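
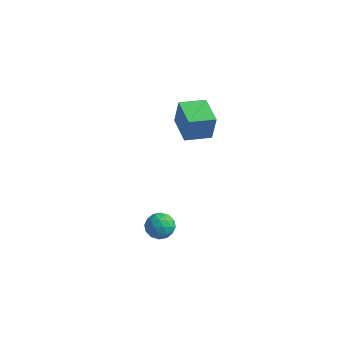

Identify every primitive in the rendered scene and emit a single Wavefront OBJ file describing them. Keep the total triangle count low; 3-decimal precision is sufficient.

v -0.658 -3.884 -2.944
v -0.187 -3.137 -3.285
v 0.647 -4.683 -2.895
v 1.118 -3.936 -3.236
v 0.758 -3.91 -2.361
v -0.049 -3.416 -2.391
v 0.509 -4.404 -3.789
v -0.298 -3.91 -3.819
v 0.534 -3.458 -3.807
v 0.688 -3.153 -2.924
v -0.228 -4.667 -3.256
v -0.074 -4.362 -2.373
v -0.537 -3.44 -3.119
v 0.997 -4.38 -3.061
v 0.786 -4.365 -2.547
v 1.062 -3.925 -2.747
v -0.456 -3.604 -2.593
v -0.179 -3.165 -2.794
v 0.376 -3.62 -2.251
v 0.639 -4.655 -3.386
v 0.916 -4.216 -3.587
v -0.602 -3.895 -3.433
v -0.326 -3.455 -3.633
v 0.084 -4.2 -3.929
v 0.163 -3.19 -3.626
v 0.93 -3.66 -3.597
v 0.572 -3.935 -3.922
v 0.098 -3.644 -3.94
v 0.254 -3.01 -3.107
v 1.021 -3.48 -3.078
v 0.809 -3.465 -2.564
v 0.335 -3.175 -2.582
v 0.677 -3.199 -3.414
v -0.561 -4.34 -3.102
v 0.206 -4.81 -3.073
v 0.125 -4.645 -3.598
v -0.349 -4.355 -3.616
v -0.47 -4.16 -2.583
v 0.297 -4.63 -2.554
v 0.362 -4.176 -2.24
v -0.112 -3.885 -2.258
v -0.217 -4.621 -2.766
v -2.289 2.337 -1.056
v -2.006 2.375 0.752
v -3.872 3.621 -0.834
v -3.589 3.658 0.973
v -1.211 3.702 -1.253
v -0.928 3.739 0.554
v -2.794 4.985 -1.032
v -2.511 5.023 0.776
f 1 38 17
f 38 12 41
f 17 41 6
f 38 41 17
f 1 17 13
f 17 6 18
f 13 18 2
f 17 18 13
f 1 13 22
f 13 2 23
f 22 23 8
f 13 23 22
f 1 22 34
f 22 8 37
f 34 37 11
f 22 37 34
f 1 34 38
f 34 11 42
f 38 42 12
f 34 42 38
f 2 18 29
f 18 6 32
f 29 32 10
f 18 32 29
f 6 41 19
f 41 12 40
f 19 40 5
f 41 40 19
f 12 42 39
f 42 11 35
f 39 35 3
f 42 35 39
f 11 37 36
f 37 8 24
f 36 24 7
f 37 24 36
f 8 23 28
f 23 2 25
f 28 25 9
f 23 25 28
f 4 30 16
f 30 10 31
f 16 31 5
f 30 31 16
f 4 16 14
f 16 5 15
f 14 15 3
f 16 15 14
f 4 14 21
f 14 3 20
f 21 20 7
f 14 20 21
f 4 21 26
f 21 7 27
f 26 27 9
f 21 27 26
f 4 26 30
f 26 9 33
f 30 33 10
f 26 33 30
f 5 31 19
f 31 10 32
f 19 32 6
f 31 32 19
f 3 15 39
f 15 5 40
f 39 40 12
f 15 40 39
f 7 20 36
f 20 3 35
f 36 35 11
f 20 35 36
f 9 27 28
f 27 7 24
f 28 24 8
f 27 24 28
f 10 33 29
f 33 9 25
f 29 25 2
f 33 25 29
f 44 46 43
f 47 44 43
f 43 46 45
f 45 47 43
f 44 50 46
f 48 44 47
f 48 50 44
f 46 50 45
f 49 47 45
f 45 50 49
f 49 48 47
f 50 48 49



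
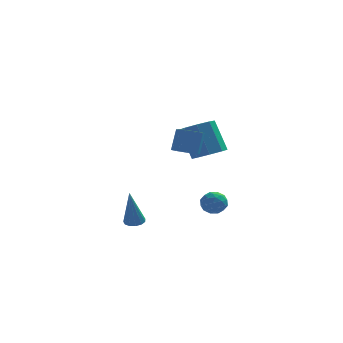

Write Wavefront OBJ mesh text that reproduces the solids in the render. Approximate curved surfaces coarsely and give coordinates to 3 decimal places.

v 2.377 -2.53 -0.173
v 2.755 -2.061 0.171
v 3.125 -2.519 -1.011
v 3.503 -2.05 -0.667
v 3.457 -2.7 -0.429
v 2.995 -2.707 0.089
v 2.885 -1.873 -0.929
v 2.423 -1.88 -0.411
v 3.069 -1.655 -0.296
v 3.423 -2.165 0.012
v 2.457 -2.415 -0.852
v 2.811 -2.925 -0.544
v 2.501 -2.297 0.072
v 3.379 -2.283 -0.912
v 3.353 -2.666 -0.773
v 3.575 -2.39 -0.571
v 2.642 -2.676 0.024
v 2.864 -2.4 0.226
v 3.277 -2.776 -0.126
v 3.016 -2.18 -1.066
v 3.238 -1.904 -0.864
v 2.305 -2.19 -0.269
v 2.527 -1.914 -0.067
v 2.603 -1.804 -0.714
v 2.907 -1.782 -0
v 3.347 -1.775 -0.493
v 2.983 -1.672 -0.646
v 2.712 -1.676 -0.342
v 3.115 -2.082 0.181
v 3.555 -2.075 -0.311
v 3.528 -2.458 -0.171
v 3.256 -2.462 0.133
v 3.3 -1.843 -0.093
v 2.325 -2.505 -0.529
v 2.765 -2.498 -1.021
v 2.624 -2.118 -0.973
v 2.352 -2.122 -0.669
v 2.533 -2.805 -0.347
v 2.973 -2.798 -0.84
v 3.168 -2.904 -0.498
v 2.897 -2.908 -0.194
v 2.58 -2.737 -0.747
v -0.781 -0.719 -2.226
v -0.434 -0.342 -2.092
v -0.999 -1.241 -0.194
v -0.704 -0.213 -2.088
v -0.998 -0.246 -2.128
v -1.223 -0.428 -2.199
v -1.308 -0.704 -2.279
v -1.225 -0.984 -2.342
v -1.002 -1.18 -2.368
v -0.708 -1.23 -2.349
v -0.437 -1.117 -2.292
v -0.275 -0.879 -2.213
v -0.274 -0.59 -2.139
v 2.818 2.136 1.139
v 3.681 2.217 1.418
v 3.064 2.865 3.139
v 2.202 2.784 2.861
v 3.443 2.797 1.114
v 2.826 3.445 2.835
v 2.839 2.99 0.825
v 2.222 3.638 2.547
v 2.223 2.682 0.72
v 1.606 3.33 2.442
v 1.956 2.055 0.861
v 1.339 2.703 2.582
v 2.194 1.475 1.165
v 1.577 2.123 2.886
v 2.798 1.282 1.453
v 2.181 1.93 3.175
v 3.414 1.59 1.558
v 2.797 2.238 3.28
v 1.604 -3.672 3.298
v 2.045 -3.241 3.037
v 2.276 -2.796 4.16
v 1.836 -3.228 4.422
v 1.628 -3.051 3.048
v 1.859 -2.607 4.171
v 1.2 -3.153 3.176
v 1.431 -2.708 4.299
v 0.961 -3.497 3.361
v 1.192 -3.052 4.485
v 1.023 -3.923 3.517
v 1.254 -3.479 4.641
v 1.357 -4.232 3.571
v 1.589 -3.788 4.694
v 1.807 -4.279 3.497
v 2.038 -3.835 4.62
v 2.162 -4.042 3.33
v 2.393 -3.598 4.453
v 2.256 -3.632 3.148
v 2.487 -3.187 4.272
f 1 38 17
f 38 12 41
f 17 41 6
f 38 41 17
f 1 17 13
f 17 6 18
f 13 18 2
f 17 18 13
f 1 13 22
f 13 2 23
f 22 23 8
f 13 23 22
f 1 22 34
f 22 8 37
f 34 37 11
f 22 37 34
f 1 34 38
f 34 11 42
f 38 42 12
f 34 42 38
f 2 18 29
f 18 6 32
f 29 32 10
f 18 32 29
f 6 41 19
f 41 12 40
f 19 40 5
f 41 40 19
f 12 42 39
f 42 11 35
f 39 35 3
f 42 35 39
f 11 37 36
f 37 8 24
f 36 24 7
f 37 24 36
f 8 23 28
f 23 2 25
f 28 25 9
f 23 25 28
f 4 30 16
f 30 10 31
f 16 31 5
f 30 31 16
f 4 16 14
f 16 5 15
f 14 15 3
f 16 15 14
f 4 14 21
f 14 3 20
f 21 20 7
f 14 20 21
f 4 21 26
f 21 7 27
f 26 27 9
f 21 27 26
f 4 26 30
f 26 9 33
f 30 33 10
f 26 33 30
f 5 31 19
f 31 10 32
f 19 32 6
f 31 32 19
f 3 15 39
f 15 5 40
f 39 40 12
f 15 40 39
f 7 20 36
f 20 3 35
f 36 35 11
f 20 35 36
f 9 27 28
f 27 7 24
f 28 24 8
f 27 24 28
f 10 33 29
f 33 9 25
f 29 25 2
f 33 25 29
f 44 43 46
f 44 46 45
f 46 43 47
f 46 47 45
f 47 43 48
f 47 48 45
f 48 43 49
f 48 49 45
f 49 43 50
f 49 50 45
f 50 43 51
f 50 51 45
f 51 43 52
f 51 52 45
f 52 43 53
f 52 53 45
f 53 43 54
f 53 54 45
f 54 43 55
f 54 55 45
f 55 43 44
f 55 44 45
f 57 56 60
f 57 60 58
f 58 60 61
f 58 61 59
f 60 56 62
f 60 62 61
f 61 62 63
f 61 63 59
f 62 56 64
f 62 64 63
f 63 64 65
f 63 65 59
f 64 56 66
f 64 66 65
f 65 66 67
f 65 67 59
f 66 56 68
f 66 68 67
f 67 68 69
f 67 69 59
f 68 56 70
f 68 70 69
f 69 70 71
f 69 71 59
f 70 56 72
f 70 72 71
f 71 72 73
f 71 73 59
f 72 56 57
f 72 57 73
f 73 57 58
f 73 58 59
f 75 74 78
f 75 78 76
f 76 78 79
f 76 79 77
f 78 74 80
f 78 80 79
f 79 80 81
f 79 81 77
f 80 74 82
f 80 82 81
f 81 82 83
f 81 83 77
f 82 74 84
f 82 84 83
f 83 84 85
f 83 85 77
f 84 74 86
f 84 86 85
f 85 86 87
f 85 87 77
f 86 74 88
f 86 88 87
f 87 88 89
f 87 89 77
f 88 74 90
f 88 90 89
f 89 90 91
f 89 91 77
f 90 74 92
f 90 92 91
f 91 92 93
f 91 93 77
f 92 74 75
f 92 75 93
f 93 75 76
f 93 76 77



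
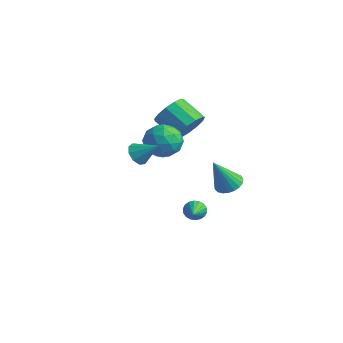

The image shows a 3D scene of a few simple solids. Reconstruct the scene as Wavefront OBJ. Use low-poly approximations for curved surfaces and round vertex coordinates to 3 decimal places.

v -2.273 -3.847 3.503
v -1.779 -4.219 3.135
v -1.267 -3.353 4.357
v -1.833 -3.771 2.939
v -2.093 -3.358 3.006
v -2.437 -3.174 3.306
v -2.705 -3.305 3.698
v -2.771 -3.69 3.999
v -2.604 -4.148 4.067
v -2.283 -4.466 3.872
v -1.957 -4.494 3.504
v -2.671 0.781 -3.366
v -2.268 0.823 -3.874
v -1.929 -0.141 -2.854
v -2.157 1.015 -3.689
v -2.148 1.161 -3.439
v -2.243 1.232 -3.175
v -2.422 1.213 -2.949
v -2.651 1.109 -2.805
v -2.883 0.94 -2.773
v -3.074 0.74 -2.858
v -3.184 0.548 -3.044
v -3.193 0.402 -3.293
v -3.099 0.331 -3.557
v -2.92 0.35 -3.784
v -2.691 0.454 -3.927
v -2.458 0.623 -3.96
v -2.441 3.183 -2.294
v -1.676 3.446 -2.034
v -2.799 2.297 -0.346
v -1.881 3.72 -1.947
v -2.183 3.901 -1.92
v -2.53 3.959 -1.958
v -2.862 3.881 -2.054
v -3.12 3.684 -2.191
v -3.261 3.399 -2.346
v -3.261 3.078 -2.493
v -3.119 2.774 -2.605
v -2.859 2.541 -2.663
v -2.527 2.419 -2.657
v -2.181 2.429 -2.589
v -1.879 2.57 -2.47
v -1.675 2.816 -2.32
v -1.603 3.126 -2.166
v -2.909 0.631 3.096
v -2.454 1.058 3.941
v -3.877 0.936 4.768
v -4.331 0.509 3.924
v -2.676 1.507 3.626
v -4.098 1.385 4.453
v -2.971 1.678 3.143
v -4.394 1.556 3.97
v -3.247 1.517 2.645
v -4.67 1.395 3.472
v -3.415 1.074 2.291
v -4.838 0.952 3.118
v -3.423 0.491 2.192
v -4.845 0.369 3.019
v -3.267 -0.048 2.38
v -4.689 -0.17 3.207
v -2.997 -0.371 2.796
v -4.42 -0.493 3.623
v -2.7 -0.376 3.307
v -4.122 -0.498 4.134
v -2.468 -0.061 3.752
v -3.891 -0.184 4.579
v -2.377 0.473 3.988
v -3.799 0.351 4.815
v -3.227 -0.265 3.104
v -2.27 -0.709 3.496
v -3.71 -1.891 2.444
v -2.753 -2.335 2.836
v -3.553 -1.999 3.553
v -3.254 -0.994 3.961
v -2.726 -1.606 1.979
v -2.427 -0.601 2.387
v -1.96 -1.537 2.801
v -2.471 -1.78 3.773
v -3.509 -0.82 2.167
v -4.02 -1.063 3.139
v -2.706 -0.344 3.358
v -3.274 -2.256 2.582
v -3.744 -2.058 3.003
v -3.182 -2.319 3.234
v -3.284 -0.512 3.631
v -2.722 -0.772 3.861
v -3.476 -1.531 3.895
v -3.258 -1.828 2.079
v -2.696 -2.088 2.309
v -2.798 -0.281 2.706
v -2.236 -0.542 2.937
v -2.504 -1.069 2.045
v -1.962 -1.092 3.18
v -2.246 -2.048 2.792
v -2.23 -1.62 2.288
v -2.054 -1.029 2.528
v -2.262 -1.235 3.751
v -2.546 -2.19 3.364
v -3.016 -1.993 3.785
v -2.84 -1.402 4.025
v -2.08 -1.722 3.343
v -3.434 -0.41 2.576
v -3.718 -1.365 2.189
v -3.14 -1.198 1.915
v -2.964 -0.607 2.155
v -3.734 -0.552 3.148
v -4.018 -1.508 2.76
v -3.926 -1.571 3.412
v -3.75 -0.98 3.652
v -3.9 -0.878 2.597
f 2 1 4
f 2 4 3
f 4 1 5
f 4 5 3
f 5 1 6
f 5 6 3
f 6 1 7
f 6 7 3
f 7 1 8
f 7 8 3
f 8 1 9
f 8 9 3
f 9 1 10
f 9 10 3
f 10 1 11
f 10 11 3
f 11 1 2
f 11 2 3
f 13 12 15
f 13 15 14
f 15 12 16
f 15 16 14
f 16 12 17
f 16 17 14
f 17 12 18
f 17 18 14
f 18 12 19
f 18 19 14
f 19 12 20
f 19 20 14
f 20 12 21
f 20 21 14
f 21 12 22
f 21 22 14
f 22 12 23
f 22 23 14
f 23 12 24
f 23 24 14
f 24 12 25
f 24 25 14
f 25 12 26
f 25 26 14
f 26 12 27
f 26 27 14
f 27 12 13
f 27 13 14
f 29 28 31
f 29 31 30
f 31 28 32
f 31 32 30
f 32 28 33
f 32 33 30
f 33 28 34
f 33 34 30
f 34 28 35
f 34 35 30
f 35 28 36
f 35 36 30
f 36 28 37
f 36 37 30
f 37 28 38
f 37 38 30
f 38 28 39
f 38 39 30
f 39 28 40
f 39 40 30
f 40 28 41
f 40 41 30
f 41 28 42
f 41 42 30
f 42 28 43
f 42 43 30
f 43 28 44
f 43 44 30
f 44 28 29
f 44 29 30
f 46 45 49
f 46 49 47
f 47 49 50
f 47 50 48
f 49 45 51
f 49 51 50
f 50 51 52
f 50 52 48
f 51 45 53
f 51 53 52
f 52 53 54
f 52 54 48
f 53 45 55
f 53 55 54
f 54 55 56
f 54 56 48
f 55 45 57
f 55 57 56
f 56 57 58
f 56 58 48
f 57 45 59
f 57 59 58
f 58 59 60
f 58 60 48
f 59 45 61
f 59 61 60
f 60 61 62
f 60 62 48
f 61 45 63
f 61 63 62
f 62 63 64
f 62 64 48
f 63 45 65
f 63 65 64
f 64 65 66
f 64 66 48
f 65 45 67
f 65 67 66
f 66 67 68
f 66 68 48
f 67 45 46
f 67 46 68
f 68 46 47
f 68 47 48
f 69 106 85
f 106 80 109
f 85 109 74
f 106 109 85
f 69 85 81
f 85 74 86
f 81 86 70
f 85 86 81
f 69 81 90
f 81 70 91
f 90 91 76
f 81 91 90
f 69 90 102
f 90 76 105
f 102 105 79
f 90 105 102
f 69 102 106
f 102 79 110
f 106 110 80
f 102 110 106
f 70 86 97
f 86 74 100
f 97 100 78
f 86 100 97
f 74 109 87
f 109 80 108
f 87 108 73
f 109 108 87
f 80 110 107
f 110 79 103
f 107 103 71
f 110 103 107
f 79 105 104
f 105 76 92
f 104 92 75
f 105 92 104
f 76 91 96
f 91 70 93
f 96 93 77
f 91 93 96
f 72 98 84
f 98 78 99
f 84 99 73
f 98 99 84
f 72 84 82
f 84 73 83
f 82 83 71
f 84 83 82
f 72 82 89
f 82 71 88
f 89 88 75
f 82 88 89
f 72 89 94
f 89 75 95
f 94 95 77
f 89 95 94
f 72 94 98
f 94 77 101
f 98 101 78
f 94 101 98
f 73 99 87
f 99 78 100
f 87 100 74
f 99 100 87
f 71 83 107
f 83 73 108
f 107 108 80
f 83 108 107
f 75 88 104
f 88 71 103
f 104 103 79
f 88 103 104
f 77 95 96
f 95 75 92
f 96 92 76
f 95 92 96
f 78 101 97
f 101 77 93
f 97 93 70
f 101 93 97



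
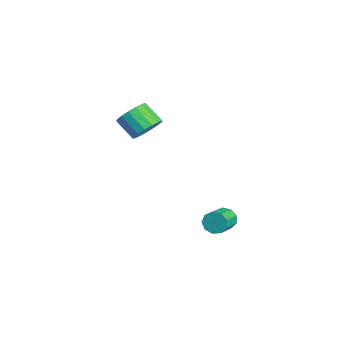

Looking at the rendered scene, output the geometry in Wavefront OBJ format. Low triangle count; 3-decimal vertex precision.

v 1.959 1.36 -3.46
v 2.331 1.563 -3.912
v 3.273 0.863 -3.453
v 2.901 0.66 -3
v 2.358 1.82 -3.576
v 3.3 1.12 -3.117
v 2.198 1.862 -3.186
v 3.14 1.162 -2.726
v 1.927 1.669 -2.923
v 2.869 0.969 -2.464
v 1.671 1.331 -2.912
v 2.612 0.631 -2.452
v 1.549 1.007 -3.156
v 2.491 0.307 -2.697
v 1.62 0.848 -3.543
v 2.561 0.148 -3.084
v 1.849 0.928 -3.891
v 2.791 0.229 -3.432
v 2.13 1.211 -4.037
v 3.071 0.511 -3.578
v -2.898 -1.112 -0.148
v -2.275 -1.693 0.029
v -3.079 -2.309 0.844
v -3.702 -1.728 0.668
v -2.216 -1.394 0.313
v -3.02 -2.01 1.128
v -2.313 -1.031 0.491
v -3.117 -1.646 1.306
v -2.544 -0.686 0.523
v -3.348 -1.302 1.338
v -2.857 -0.439 0.402
v -3.661 -1.055 1.217
v -3.178 -0.346 0.155
v -3.983 -0.962 0.97
v -3.436 -0.429 -0.162
v -4.24 -1.044 0.653
v -3.57 -0.668 -0.475
v -4.374 -1.284 0.34
v -3.551 -1.009 -0.713
v -4.355 -1.625 0.102
v -3.381 -1.374 -0.822
v -4.185 -1.989 -0.007
v -3.101 -1.678 -0.776
v -3.905 -2.294 0.039
v -2.775 -1.853 -0.586
v -3.579 -2.469 0.229
v -2.476 -1.859 -0.296
v -3.28 -2.474 0.519
f 2 1 5
f 2 5 3
f 3 5 6
f 3 6 4
f 5 1 7
f 5 7 6
f 6 7 8
f 6 8 4
f 7 1 9
f 7 9 8
f 8 9 10
f 8 10 4
f 9 1 11
f 9 11 10
f 10 11 12
f 10 12 4
f 11 1 13
f 11 13 12
f 12 13 14
f 12 14 4
f 13 1 15
f 13 15 14
f 14 15 16
f 14 16 4
f 15 1 17
f 15 17 16
f 16 17 18
f 16 18 4
f 17 1 19
f 17 19 18
f 18 19 20
f 18 20 4
f 19 1 2
f 19 2 20
f 20 2 3
f 20 3 4
f 22 21 25
f 22 25 23
f 23 25 26
f 23 26 24
f 25 21 27
f 25 27 26
f 26 27 28
f 26 28 24
f 27 21 29
f 27 29 28
f 28 29 30
f 28 30 24
f 29 21 31
f 29 31 30
f 30 31 32
f 30 32 24
f 31 21 33
f 31 33 32
f 32 33 34
f 32 34 24
f 33 21 35
f 33 35 34
f 34 35 36
f 34 36 24
f 35 21 37
f 35 37 36
f 36 37 38
f 36 38 24
f 37 21 39
f 37 39 38
f 38 39 40
f 38 40 24
f 39 21 41
f 39 41 40
f 40 41 42
f 40 42 24
f 41 21 43
f 41 43 42
f 42 43 44
f 42 44 24
f 43 21 45
f 43 45 44
f 44 45 46
f 44 46 24
f 45 21 47
f 45 47 46
f 46 47 48
f 46 48 24
f 47 21 22
f 47 22 48
f 48 22 23
f 48 23 24



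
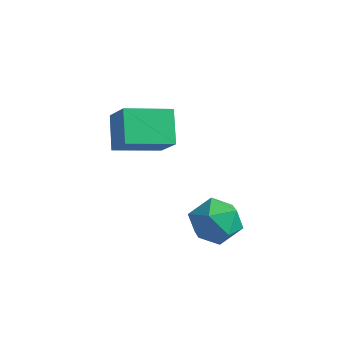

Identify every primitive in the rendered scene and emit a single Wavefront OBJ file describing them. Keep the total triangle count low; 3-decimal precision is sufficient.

v 3.165 4.181 0.451
v 3.732 3.59 0.882
v 2.588 3.05 -0.342
v 3.155 2.459 0.089
v 2.465 2.862 0.555
v 2.821 3.561 1.045
v 3.499 3.079 -0.505
v 3.855 3.778 -0.015
v 3.938 2.909 0.291
v 3.298 2.775 0.947
v 3.022 3.865 -0.407
v 2.382 3.731 0.249
v -0.51 2.949 2.056
v -1.149 3.684 2.947
v 0.456 4.193 1.723
v -0.183 4.928 2.613
v 0.363 2.532 3.027
v -0.276 3.267 3.917
v 1.329 3.776 2.693
v 0.69 4.511 3.584
f 1 12 6
f 1 6 2
f 1 2 8
f 1 8 11
f 1 11 12
f 2 6 10
f 6 12 5
f 12 11 3
f 11 8 7
f 8 2 9
f 4 10 5
f 4 5 3
f 4 3 7
f 4 7 9
f 4 9 10
f 5 10 6
f 3 5 12
f 7 3 11
f 9 7 8
f 10 9 2
f 14 16 13
f 17 14 13
f 13 16 15
f 15 17 13
f 14 20 16
f 18 14 17
f 18 20 14
f 16 20 15
f 19 17 15
f 15 20 19
f 19 18 17
f 20 18 19



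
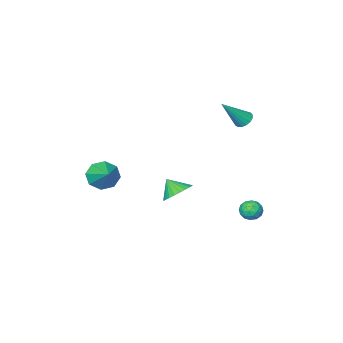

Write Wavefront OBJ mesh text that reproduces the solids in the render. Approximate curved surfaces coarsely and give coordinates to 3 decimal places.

v -3.274 0.863 3.195
v -2.845 0.968 2.819
v -1.986 0.657 4.605
v -2.911 1.22 2.916
v -3.06 1.389 3.077
v -3.258 1.439 3.266
v -3.46 1.356 3.438
v -3.619 1.161 3.554
v -3.699 0.897 3.589
v -3.681 0.626 3.533
v -3.57 0.409 3.4
v -3.392 0.296 3.22
v -3.186 0.313 3.034
v -3 0.456 2.886
v -2.877 0.693 2.808
v -0.965 -1.73 -2.73
v -0.328 -2.142 -3.286
v -0.715 -2.45 -1.91
v -0.124 -1.884 -3.122
v -0.049 -1.604 -2.898
v -0.113 -1.342 -2.649
v -0.306 -1.139 -2.413
v -0.6 -1.027 -2.224
v -0.949 -1.021 -2.113
v -1.301 -1.123 -2.096
v -1.602 -1.318 -2.175
v -1.805 -1.576 -2.339
v -1.881 -1.856 -2.562
v -1.817 -2.118 -2.811
v -1.624 -2.321 -3.048
v -1.33 -2.433 -3.236
v -0.98 -2.439 -3.348
v -0.629 -2.336 -3.365
v -3.598 1.889 -2.982
v -3.101 1.95 -3.447
v -3.779 0.85 -3.313
v -3.282 0.911 -3.778
v -3.128 0.897 -3.112
v -3.016 1.539 -2.907
v -3.864 1.261 -3.853
v -3.752 1.903 -3.648
v -3.265 1.562 -3.985
v -2.81 1.337 -3.527
v -4.07 1.463 -3.233
v -3.615 1.238 -2.775
v -3.333 2.011 -3.186
v -3.547 0.789 -3.574
v -3.456 0.781 -3.183
v -3.164 0.817 -3.456
v -3.284 1.769 -2.868
v -2.991 1.805 -3.141
v -3.007 1.186 -2.945
v -3.889 0.995 -3.619
v -3.596 1.031 -3.892
v -3.716 1.983 -3.304
v -3.424 2.019 -3.577
v -3.873 1.614 -3.815
v -3.137 1.819 -3.775
v -3.244 1.208 -3.969
v -3.586 1.413 -4.013
v -3.52 1.791 -3.893
v -2.87 1.686 -3.505
v -2.977 1.075 -3.7
v -2.886 1.067 -3.309
v -2.82 1.445 -3.188
v -2.967 1.458 -3.822
v -3.903 1.725 -3.06
v -4.01 1.114 -3.255
v -4.06 1.355 -3.572
v -3.994 1.733 -3.451
v -3.636 1.592 -2.791
v -3.743 0.981 -2.985
v -3.36 1.009 -2.867
v -3.294 1.387 -2.747
v -3.913 1.342 -2.938
v 3.701 -1.744 0.071
v 4.015 -2.285 0.746
v 4.219 -0.396 0.909
v 4.5 -2.163 0.251
v 4.517 -1.796 -0.35
v 4.056 -1.399 -0.704
v 3.387 -1.203 -0.604
v 2.902 -1.325 -0.109
v 2.884 -1.692 0.492
v 3.345 -2.089 0.846
f 2 1 4
f 2 4 3
f 4 1 5
f 4 5 3
f 5 1 6
f 5 6 3
f 6 1 7
f 6 7 3
f 7 1 8
f 7 8 3
f 8 1 9
f 8 9 3
f 9 1 10
f 9 10 3
f 10 1 11
f 10 11 3
f 11 1 12
f 11 12 3
f 12 1 13
f 12 13 3
f 13 1 14
f 13 14 3
f 14 1 15
f 14 15 3
f 15 1 2
f 15 2 3
f 17 16 19
f 17 19 18
f 19 16 20
f 19 20 18
f 20 16 21
f 20 21 18
f 21 16 22
f 21 22 18
f 22 16 23
f 22 23 18
f 23 16 24
f 23 24 18
f 24 16 25
f 24 25 18
f 25 16 26
f 25 26 18
f 26 16 27
f 26 27 18
f 27 16 28
f 27 28 18
f 28 16 29
f 28 29 18
f 29 16 30
f 29 30 18
f 30 16 31
f 30 31 18
f 31 16 32
f 31 32 18
f 32 16 33
f 32 33 18
f 33 16 17
f 33 17 18
f 34 71 50
f 71 45 74
f 50 74 39
f 71 74 50
f 34 50 46
f 50 39 51
f 46 51 35
f 50 51 46
f 34 46 55
f 46 35 56
f 55 56 41
f 46 56 55
f 34 55 67
f 55 41 70
f 67 70 44
f 55 70 67
f 34 67 71
f 67 44 75
f 71 75 45
f 67 75 71
f 35 51 62
f 51 39 65
f 62 65 43
f 51 65 62
f 39 74 52
f 74 45 73
f 52 73 38
f 74 73 52
f 45 75 72
f 75 44 68
f 72 68 36
f 75 68 72
f 44 70 69
f 70 41 57
f 69 57 40
f 70 57 69
f 41 56 61
f 56 35 58
f 61 58 42
f 56 58 61
f 37 63 49
f 63 43 64
f 49 64 38
f 63 64 49
f 37 49 47
f 49 38 48
f 47 48 36
f 49 48 47
f 37 47 54
f 47 36 53
f 54 53 40
f 47 53 54
f 37 54 59
f 54 40 60
f 59 60 42
f 54 60 59
f 37 59 63
f 59 42 66
f 63 66 43
f 59 66 63
f 38 64 52
f 64 43 65
f 52 65 39
f 64 65 52
f 36 48 72
f 48 38 73
f 72 73 45
f 48 73 72
f 40 53 69
f 53 36 68
f 69 68 44
f 53 68 69
f 42 60 61
f 60 40 57
f 61 57 41
f 60 57 61
f 43 66 62
f 66 42 58
f 62 58 35
f 66 58 62
f 77 76 79
f 77 79 78
f 79 76 80
f 79 80 78
f 80 76 81
f 80 81 78
f 81 76 82
f 81 82 78
f 82 76 83
f 82 83 78
f 83 76 84
f 83 84 78
f 84 76 85
f 84 85 78
f 85 76 77
f 85 77 78



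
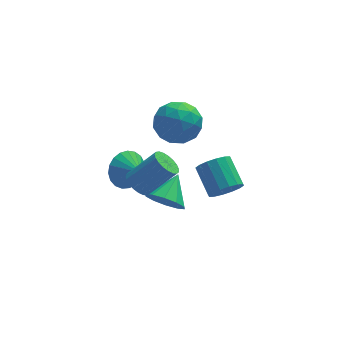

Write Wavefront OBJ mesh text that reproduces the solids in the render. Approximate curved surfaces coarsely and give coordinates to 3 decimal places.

v -0.653 2.825 1.143
v 0.006 3.272 0.205
v 0.154 1.028 0.855
v 0.813 1.475 -0.083
v 1.067 1.825 1.068
v 0.568 2.936 1.247
v -0.408 1.364 -0.187
v -0.907 2.475 -0.008
v 0.157 2.369 -0.617
v 1.069 2.654 0.159
v -0.909 1.646 0.901
v 0.003 1.931 1.677
v -0.395 3.206 0.7
v 0.555 1.094 0.36
v 0.704 1.3 1.037
v 1.091 1.563 0.486
v -0.064 3.008 1.312
v 0.323 3.271 0.761
v 0.947 2.421 1.268
v -0.163 1.029 0.299
v 0.224 1.292 -0.252
v -0.931 2.737 0.574
v -0.544 3 0.023
v -0.787 1.879 -0.208
v 0.082 2.938 -0.335
v 0.556 1.882 -0.504
v -0.161 1.817 -0.565
v -0.454 2.47 -0.461
v 0.617 3.106 0.121
v 1.092 2.05 -0.048
v 1.241 2.255 0.629
v 0.948 2.908 0.733
v 0.707 2.575 -0.362
v -0.932 2.25 1.108
v -0.457 1.194 0.939
v -0.788 1.392 0.327
v -1.081 2.045 0.431
v -0.396 2.418 1.564
v 0.078 1.362 1.395
v 0.614 1.83 1.521
v 0.321 2.483 1.625
v -0.547 1.725 1.422
v -1.208 -2.379 -0.889
v -0.375 -2.634 -1.314
v -0.452 -1.301 -0.051
v -0.626 -2.201 -1.644
v -1.1 -1.836 -1.685
v -1.615 -1.678 -1.422
v -1.975 -1.788 -0.955
v -2.042 -2.123 -0.463
v -1.791 -2.556 -0.133
v -1.317 -2.921 -0.092
v -0.802 -3.079 -0.355
v -0.442 -2.969 -0.822
v -2.155 3.41 -3.818
v -1.418 3.458 -4.607
v -1.565 2.53 -3.322
v -1.249 3.743 -4.304
v -1.236 3.97 -3.916
v -1.382 4.1 -3.512
v -1.661 4.111 -3.161
v -2.026 4.001 -2.923
v -2.413 3.789 -2.84
v -2.755 3.511 -2.926
v -2.994 3.216 -3.167
v -3.087 2.955 -3.52
v -3.019 2.772 -3.924
v -2.802 2.7 -4.311
v -2.473 2.751 -4.612
v -2.088 2.915 -4.776
v -1.715 3.166 -4.774
v -2.451 -2.764 0.917
v -1.99 -3.091 0.471
v -0.708 -3.063 1.777
v -1.169 -2.736 2.223
v -1.938 -2.802 0.414
v -0.656 -2.774 1.719
v -1.974 -2.506 0.443
v -0.692 -2.478 1.749
v -2.093 -2.255 0.555
v -0.811 -2.227 1.86
v -2.274 -2.092 0.729
v -0.992 -2.064 2.034
v -2.486 -2.045 0.936
v -1.203 -2.017 2.241
v -2.691 -2.122 1.139
v -1.409 -2.095 2.445
v -2.855 -2.311 1.304
v -1.573 -2.283 2.61
v -2.949 -2.577 1.403
v -1.667 -2.55 2.708
v -2.957 -2.876 1.417
v -1.675 -2.849 2.722
v -2.878 -3.156 1.345
v -1.596 -3.128 2.65
v -2.725 -3.367 1.199
v -1.442 -3.34 2.504
v -2.524 -3.475 1.004
v -1.242 -3.447 2.309
v -2.311 -3.459 0.794
v -1.029 -3.432 2.1
v -2.122 -3.323 0.606
v -0.84 -3.296 1.911
v 1.674 -1.565 -1.29
v 2.047 -1.069 -1.886
v 1.678 0.241 -1.025
v 1.306 -0.255 -0.43
v 1.622 -1.104 -2.014
v 1.253 0.206 -1.154
v 1.211 -1.262 -1.949
v 0.843 0.047 -1.088
v 0.924 -1.502 -1.707
v 0.556 -0.192 -0.846
v 0.839 -1.759 -1.353
v 0.47 -0.449 -0.492
v 0.977 -1.963 -0.983
v 0.608 -0.653 -0.122
v 1.302 -2.061 -0.695
v 0.933 -0.751 0.166
v 1.727 -2.026 -0.566
v 1.358 -0.716 0.294
v 2.137 -1.867 -0.632
v 1.769 -0.558 0.229
v 2.424 -1.628 -0.874
v 2.056 -0.318 -0.013
v 2.51 -1.371 -1.228
v 2.141 -0.061 -0.367
v 2.372 -1.167 -1.598
v 2.003 0.143 -0.737
f 1 38 17
f 38 12 41
f 17 41 6
f 38 41 17
f 1 17 13
f 17 6 18
f 13 18 2
f 17 18 13
f 1 13 22
f 13 2 23
f 22 23 8
f 13 23 22
f 1 22 34
f 22 8 37
f 34 37 11
f 22 37 34
f 1 34 38
f 34 11 42
f 38 42 12
f 34 42 38
f 2 18 29
f 18 6 32
f 29 32 10
f 18 32 29
f 6 41 19
f 41 12 40
f 19 40 5
f 41 40 19
f 12 42 39
f 42 11 35
f 39 35 3
f 42 35 39
f 11 37 36
f 37 8 24
f 36 24 7
f 37 24 36
f 8 23 28
f 23 2 25
f 28 25 9
f 23 25 28
f 4 30 16
f 30 10 31
f 16 31 5
f 30 31 16
f 4 16 14
f 16 5 15
f 14 15 3
f 16 15 14
f 4 14 21
f 14 3 20
f 21 20 7
f 14 20 21
f 4 21 26
f 21 7 27
f 26 27 9
f 21 27 26
f 4 26 30
f 26 9 33
f 30 33 10
f 26 33 30
f 5 31 19
f 31 10 32
f 19 32 6
f 31 32 19
f 3 15 39
f 15 5 40
f 39 40 12
f 15 40 39
f 7 20 36
f 20 3 35
f 36 35 11
f 20 35 36
f 9 27 28
f 27 7 24
f 28 24 8
f 27 24 28
f 10 33 29
f 33 9 25
f 29 25 2
f 33 25 29
f 44 43 46
f 44 46 45
f 46 43 47
f 46 47 45
f 47 43 48
f 47 48 45
f 48 43 49
f 48 49 45
f 49 43 50
f 49 50 45
f 50 43 51
f 50 51 45
f 51 43 52
f 51 52 45
f 52 43 53
f 52 53 45
f 53 43 54
f 53 54 45
f 54 43 44
f 54 44 45
f 56 55 58
f 56 58 57
f 58 55 59
f 58 59 57
f 59 55 60
f 59 60 57
f 60 55 61
f 60 61 57
f 61 55 62
f 61 62 57
f 62 55 63
f 62 63 57
f 63 55 64
f 63 64 57
f 64 55 65
f 64 65 57
f 65 55 66
f 65 66 57
f 66 55 67
f 66 67 57
f 67 55 68
f 67 68 57
f 68 55 69
f 68 69 57
f 69 55 70
f 69 70 57
f 70 55 71
f 70 71 57
f 71 55 56
f 71 56 57
f 73 72 76
f 73 76 74
f 74 76 77
f 74 77 75
f 76 72 78
f 76 78 77
f 77 78 79
f 77 79 75
f 78 72 80
f 78 80 79
f 79 80 81
f 79 81 75
f 80 72 82
f 80 82 81
f 81 82 83
f 81 83 75
f 82 72 84
f 82 84 83
f 83 84 85
f 83 85 75
f 84 72 86
f 84 86 85
f 85 86 87
f 85 87 75
f 86 72 88
f 86 88 87
f 87 88 89
f 87 89 75
f 88 72 90
f 88 90 89
f 89 90 91
f 89 91 75
f 90 72 92
f 90 92 91
f 91 92 93
f 91 93 75
f 92 72 94
f 92 94 93
f 93 94 95
f 93 95 75
f 94 72 96
f 94 96 95
f 95 96 97
f 95 97 75
f 96 72 98
f 96 98 97
f 97 98 99
f 97 99 75
f 98 72 100
f 98 100 99
f 99 100 101
f 99 101 75
f 100 72 102
f 100 102 101
f 101 102 103
f 101 103 75
f 102 72 73
f 102 73 103
f 103 73 74
f 103 74 75
f 105 104 108
f 105 108 106
f 106 108 109
f 106 109 107
f 108 104 110
f 108 110 109
f 109 110 111
f 109 111 107
f 110 104 112
f 110 112 111
f 111 112 113
f 111 113 107
f 112 104 114
f 112 114 113
f 113 114 115
f 113 115 107
f 114 104 116
f 114 116 115
f 115 116 117
f 115 117 107
f 116 104 118
f 116 118 117
f 117 118 119
f 117 119 107
f 118 104 120
f 118 120 119
f 119 120 121
f 119 121 107
f 120 104 122
f 120 122 121
f 121 122 123
f 121 123 107
f 122 104 124
f 122 124 123
f 123 124 125
f 123 125 107
f 124 104 126
f 124 126 125
f 125 126 127
f 125 127 107
f 126 104 128
f 126 128 127
f 127 128 129
f 127 129 107
f 128 104 105
f 128 105 129
f 129 105 106
f 129 106 107



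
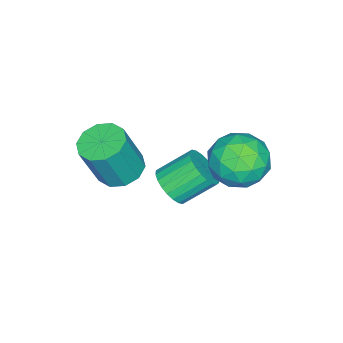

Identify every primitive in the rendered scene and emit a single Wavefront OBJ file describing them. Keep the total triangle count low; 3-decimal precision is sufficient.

v 1.331 1.349 -1.176
v 2.24 0.51 -1.077
v 0.1 -0.07 -1.883
v 1.009 -0.909 -1.784
v 0.494 -0.428 -0.762
v 1.255 0.449 -0.326
v 1.085 -0.009 -2.634
v 1.846 0.868 -2.198
v 2.088 -0.329 -1.978
v 1.723 -0.588 -0.821
v 0.617 1.028 -2.139
v 0.252 0.769 -0.982
v 1.894 1.054 -1.065
v 0.446 -0.614 -1.895
v 0.143 -0.332 -1.295
v 0.678 -0.824 -1.237
v 1.315 1.018 -0.623
v 1.849 0.525 -0.565
v 0.823 -0.027 -0.38
v 0.491 -0.085 -2.395
v 1.025 -0.578 -2.337
v 1.662 1.264 -1.723
v 2.197 0.772 -1.665
v 1.517 0.467 -2.58
v 2.339 0.068 -1.536
v 1.615 -0.766 -1.951
v 1.66 -0.237 -2.451
v 2.107 0.278 -2.195
v 2.124 -0.084 -0.856
v 1.4 -0.918 -1.271
v 1.098 -0.636 -0.671
v 1.545 -0.12 -0.414
v 2.035 -0.577 -1.386
v 0.94 1.358 -1.689
v 0.216 0.524 -2.104
v 0.795 0.56 -2.546
v 1.242 1.076 -2.289
v 0.725 1.206 -1.009
v 0.001 0.372 -1.424
v 0.233 0.162 -0.765
v 0.68 0.677 -0.509
v 0.305 1.017 -1.574
v 2.206 -1.99 -3.139
v 2.934 -1.522 -3.043
v 2.182 -0.543 -2.106
v 1.454 -1.01 -2.201
v 2.793 -1.372 -3.313
v 2.041 -0.393 -2.376
v 2.563 -1.315 -3.556
v 1.811 -0.336 -2.619
v 2.279 -1.362 -3.736
v 1.527 -0.382 -2.799
v 1.984 -1.503 -3.825
v 1.232 -0.524 -2.888
v 1.722 -1.719 -3.809
v 0.97 -0.74 -2.872
v 1.534 -1.976 -3.691
v 0.782 -0.997 -2.754
v 1.449 -2.235 -3.489
v 0.697 -1.256 -2.552
v 1.478 -2.457 -3.234
v 0.726 -1.478 -2.297
v 1.619 -2.607 -2.964
v 0.867 -1.628 -2.027
v 1.849 -2.664 -2.721
v 1.097 -1.685 -1.784
v 2.133 -2.618 -2.541
v 1.381 -1.638 -1.604
v 2.428 -2.476 -2.452
v 1.676 -1.497 -1.515
v 2.69 -2.26 -2.468
v 1.938 -1.281 -1.531
v 2.878 -2.003 -2.586
v 2.126 -1.024 -1.649
v 2.963 -1.744 -2.788
v 2.211 -0.765 -1.851
v 3.477 -3.315 -1.504
v 4.202 -2.745 -1.631
v 4.847 -3.136 0.297
v 4.123 -3.705 0.424
v 3.766 -2.434 -1.422
v 4.411 -2.825 0.506
v 3.22 -2.459 -1.244
v 3.865 -2.85 0.683
v 2.772 -2.811 -1.166
v 3.417 -3.202 0.762
v 2.594 -3.355 -1.216
v 3.239 -3.746 0.711
v 2.753 -3.884 -1.377
v 3.398 -4.275 0.551
v 3.189 -4.195 -1.586
v 3.834 -4.586 0.342
v 3.735 -4.17 -1.763
v 4.38 -4.561 0.164
v 4.183 -3.818 -1.842
v 4.828 -4.209 0.086
v 4.361 -3.274 -1.791
v 5.006 -3.665 0.136
f 1 38 17
f 38 12 41
f 17 41 6
f 38 41 17
f 1 17 13
f 17 6 18
f 13 18 2
f 17 18 13
f 1 13 22
f 13 2 23
f 22 23 8
f 13 23 22
f 1 22 34
f 22 8 37
f 34 37 11
f 22 37 34
f 1 34 38
f 34 11 42
f 38 42 12
f 34 42 38
f 2 18 29
f 18 6 32
f 29 32 10
f 18 32 29
f 6 41 19
f 41 12 40
f 19 40 5
f 41 40 19
f 12 42 39
f 42 11 35
f 39 35 3
f 42 35 39
f 11 37 36
f 37 8 24
f 36 24 7
f 37 24 36
f 8 23 28
f 23 2 25
f 28 25 9
f 23 25 28
f 4 30 16
f 30 10 31
f 16 31 5
f 30 31 16
f 4 16 14
f 16 5 15
f 14 15 3
f 16 15 14
f 4 14 21
f 14 3 20
f 21 20 7
f 14 20 21
f 4 21 26
f 21 7 27
f 26 27 9
f 21 27 26
f 4 26 30
f 26 9 33
f 30 33 10
f 26 33 30
f 5 31 19
f 31 10 32
f 19 32 6
f 31 32 19
f 3 15 39
f 15 5 40
f 39 40 12
f 15 40 39
f 7 20 36
f 20 3 35
f 36 35 11
f 20 35 36
f 9 27 28
f 27 7 24
f 28 24 8
f 27 24 28
f 10 33 29
f 33 9 25
f 29 25 2
f 33 25 29
f 44 43 47
f 44 47 45
f 45 47 48
f 45 48 46
f 47 43 49
f 47 49 48
f 48 49 50
f 48 50 46
f 49 43 51
f 49 51 50
f 50 51 52
f 50 52 46
f 51 43 53
f 51 53 52
f 52 53 54
f 52 54 46
f 53 43 55
f 53 55 54
f 54 55 56
f 54 56 46
f 55 43 57
f 55 57 56
f 56 57 58
f 56 58 46
f 57 43 59
f 57 59 58
f 58 59 60
f 58 60 46
f 59 43 61
f 59 61 60
f 60 61 62
f 60 62 46
f 61 43 63
f 61 63 62
f 62 63 64
f 62 64 46
f 63 43 65
f 63 65 64
f 64 65 66
f 64 66 46
f 65 43 67
f 65 67 66
f 66 67 68
f 66 68 46
f 67 43 69
f 67 69 68
f 68 69 70
f 68 70 46
f 69 43 71
f 69 71 70
f 70 71 72
f 70 72 46
f 71 43 73
f 71 73 72
f 72 73 74
f 72 74 46
f 73 43 75
f 73 75 74
f 74 75 76
f 74 76 46
f 75 43 44
f 75 44 76
f 76 44 45
f 76 45 46
f 78 77 81
f 78 81 79
f 79 81 82
f 79 82 80
f 81 77 83
f 81 83 82
f 82 83 84
f 82 84 80
f 83 77 85
f 83 85 84
f 84 85 86
f 84 86 80
f 85 77 87
f 85 87 86
f 86 87 88
f 86 88 80
f 87 77 89
f 87 89 88
f 88 89 90
f 88 90 80
f 89 77 91
f 89 91 90
f 90 91 92
f 90 92 80
f 91 77 93
f 91 93 92
f 92 93 94
f 92 94 80
f 93 77 95
f 93 95 94
f 94 95 96
f 94 96 80
f 95 77 97
f 95 97 96
f 96 97 98
f 96 98 80
f 97 77 78
f 97 78 98
f 98 78 79
f 98 79 80



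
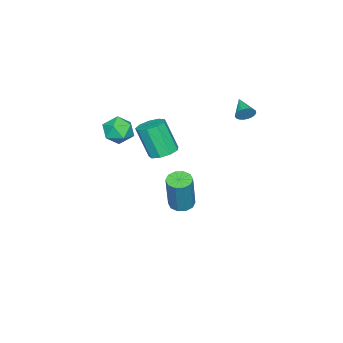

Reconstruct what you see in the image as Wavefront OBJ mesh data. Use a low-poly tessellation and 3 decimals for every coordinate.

v -0.296 -1.79 2.944
v 0.481 -1.883 3.188
v -0.561 -3.037 3.312
v 0.216 -3.13 3.556
v -0.287 -2.632 3.97
v -0.122 -1.861 3.743
v 0.042 -3.059 2.757
v 0.207 -2.288 2.53
v 0.691 -2.668 3.073
v 0.487 -2.404 3.822
v -0.567 -2.516 2.678
v -0.771 -2.252 3.427
v -3.413 -1.074 -3.28
v -2.852 -1.354 -3.409
v -2.306 -1.185 -1.388
v -2.867 -0.906 -1.26
v -2.807 -0.963 -3.453
v -2.261 -0.795 -1.433
v -2.994 -0.615 -3.432
v -2.447 -0.447 -1.411
v -3.341 -0.443 -3.353
v -2.794 -0.274 -1.332
v -3.715 -0.511 -3.246
v -3.169 -0.342 -1.225
v -3.974 -0.795 -3.152
v -3.428 -0.626 -1.131
v -4.019 -1.185 -3.107
v -3.473 -1.017 -1.087
v -3.833 -1.533 -3.129
v -3.286 -1.365 -1.108
v -3.486 -1.706 -3.208
v -2.939 -1.537 -1.187
v -3.111 -1.638 -3.315
v -2.565 -1.469 -1.294
v -3.455 -2.055 -0.079
v -2.746 -1.843 0.038
v -2.795 -2.592 1.696
v -3.505 -2.805 1.579
v -3.067 -1.475 0.195
v -3.117 -2.224 1.853
v -3.57 -1.379 0.224
v -3.62 -2.128 1.881
v -4.02 -1.599 0.111
v -4.069 -2.348 1.768
v -4.205 -2.033 -0.091
v -4.254 -2.782 1.567
v -4.039 -2.477 -0.287
v -4.089 -3.227 1.371
v -3.601 -2.724 -0.386
v -3.65 -3.474 1.272
v -3.094 -2.658 -0.341
v -3.143 -3.408 1.317
v -2.756 -2.31 -0.173
v -2.806 -3.059 1.485
v -3.619 2.088 3.729
v -3.338 2.015 4.136
v -4.361 1.372 4.111
v -3.46 2.173 4.195
v -3.609 2.316 4.173
v -3.76 2.42 4.075
v -3.886 2.466 3.917
v -3.967 2.447 3.726
v -3.987 2.366 3.535
v -3.943 2.237 3.378
v -3.844 2.082 3.282
v -3.705 1.928 3.263
v -3.552 1.802 3.324
v -3.41 1.725 3.455
v -3.304 1.711 3.634
v -3.253 1.762 3.829
v -3.265 1.869 4.006
f 1 12 6
f 1 6 2
f 1 2 8
f 1 8 11
f 1 11 12
f 2 6 10
f 6 12 5
f 12 11 3
f 11 8 7
f 8 2 9
f 4 10 5
f 4 5 3
f 4 3 7
f 4 7 9
f 4 9 10
f 5 10 6
f 3 5 12
f 7 3 11
f 9 7 8
f 10 9 2
f 14 13 17
f 14 17 15
f 15 17 18
f 15 18 16
f 17 13 19
f 17 19 18
f 18 19 20
f 18 20 16
f 19 13 21
f 19 21 20
f 20 21 22
f 20 22 16
f 21 13 23
f 21 23 22
f 22 23 24
f 22 24 16
f 23 13 25
f 23 25 24
f 24 25 26
f 24 26 16
f 25 13 27
f 25 27 26
f 26 27 28
f 26 28 16
f 27 13 29
f 27 29 28
f 28 29 30
f 28 30 16
f 29 13 31
f 29 31 30
f 30 31 32
f 30 32 16
f 31 13 33
f 31 33 32
f 32 33 34
f 32 34 16
f 33 13 14
f 33 14 34
f 34 14 15
f 34 15 16
f 36 35 39
f 36 39 37
f 37 39 40
f 37 40 38
f 39 35 41
f 39 41 40
f 40 41 42
f 40 42 38
f 41 35 43
f 41 43 42
f 42 43 44
f 42 44 38
f 43 35 45
f 43 45 44
f 44 45 46
f 44 46 38
f 45 35 47
f 45 47 46
f 46 47 48
f 46 48 38
f 47 35 49
f 47 49 48
f 48 49 50
f 48 50 38
f 49 35 51
f 49 51 50
f 50 51 52
f 50 52 38
f 51 35 53
f 51 53 52
f 52 53 54
f 52 54 38
f 53 35 36
f 53 36 54
f 54 36 37
f 54 37 38
f 56 55 58
f 56 58 57
f 58 55 59
f 58 59 57
f 59 55 60
f 59 60 57
f 60 55 61
f 60 61 57
f 61 55 62
f 61 62 57
f 62 55 63
f 62 63 57
f 63 55 64
f 63 64 57
f 64 55 65
f 64 65 57
f 65 55 66
f 65 66 57
f 66 55 67
f 66 67 57
f 67 55 68
f 67 68 57
f 68 55 69
f 68 69 57
f 69 55 70
f 69 70 57
f 70 55 71
f 70 71 57
f 71 55 56
f 71 56 57



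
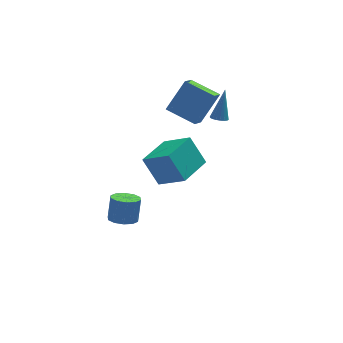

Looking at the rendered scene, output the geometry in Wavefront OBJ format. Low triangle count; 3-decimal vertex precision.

v 1.695 0.778 2.815
v 0.339 1.968 3.38
v 2.247 1.701 2.198
v 0.891 2.89 2.762
v 2.869 1.27 4.598
v 1.513 2.459 5.162
v 3.421 2.192 3.98
v 2.065 3.382 4.545
v -2.68 -1.063 -3.045
v -1.859 -0.947 -3.23
v -1.599 -0.501 -1.801
v -2.42 -0.617 -1.615
v -2.111 -0.497 -3.325
v -1.851 -0.051 -1.895
v -2.581 -0.262 -3.313
v -2.321 0.184 -1.883
v -3.089 -0.334 -3.198
v -2.829 0.112 -1.768
v -3.441 -0.684 -3.025
v -3.181 -0.238 -1.595
v -3.501 -1.179 -2.859
v -3.241 -0.733 -1.43
v -3.249 -1.629 -2.765
v -2.989 -1.183 -1.335
v -2.779 -1.864 -2.777
v -2.519 -1.418 -1.347
v -2.271 -1.792 -2.892
v -2.011 -1.346 -1.462
v -1.919 -1.442 -3.065
v -1.659 -0.996 -1.635
v 3.502 2.649 1.625
v 3.775 3.051 1.413
v 3.978 3.311 3.495
v 3.558 3.141 1.437
v 3.33 3.134 1.497
v 3.136 3.031 1.583
v 3.015 2.852 1.677
v 2.99 2.633 1.761
v 3.066 2.417 1.818
v 3.229 2.247 1.837
v 3.445 2.157 1.813
v 3.673 2.164 1.753
v 3.867 2.268 1.667
v 3.989 2.446 1.573
v 4.014 2.665 1.489
v 3.937 2.881 1.432
v -1.388 -4.528 2.475
v -0.239 -5.604 3.428
v -2.097 -3.883 4.057
v -0.949 -4.96 5.01
v 0.069 -2.96 2.49
v 1.217 -4.037 3.443
v -0.641 -2.316 4.072
v 0.508 -3.392 5.025
f 2 4 1
f 5 2 1
f 1 4 3
f 3 5 1
f 2 8 4
f 6 2 5
f 6 8 2
f 4 8 3
f 7 5 3
f 3 8 7
f 7 6 5
f 8 6 7
f 10 9 13
f 10 13 11
f 11 13 14
f 11 14 12
f 13 9 15
f 13 15 14
f 14 15 16
f 14 16 12
f 15 9 17
f 15 17 16
f 16 17 18
f 16 18 12
f 17 9 19
f 17 19 18
f 18 19 20
f 18 20 12
f 19 9 21
f 19 21 20
f 20 21 22
f 20 22 12
f 21 9 23
f 21 23 22
f 22 23 24
f 22 24 12
f 23 9 25
f 23 25 24
f 24 25 26
f 24 26 12
f 25 9 27
f 25 27 26
f 26 27 28
f 26 28 12
f 27 9 29
f 27 29 28
f 28 29 30
f 28 30 12
f 29 9 10
f 29 10 30
f 30 10 11
f 30 11 12
f 32 31 34
f 32 34 33
f 34 31 35
f 34 35 33
f 35 31 36
f 35 36 33
f 36 31 37
f 36 37 33
f 37 31 38
f 37 38 33
f 38 31 39
f 38 39 33
f 39 31 40
f 39 40 33
f 40 31 41
f 40 41 33
f 41 31 42
f 41 42 33
f 42 31 43
f 42 43 33
f 43 31 44
f 43 44 33
f 44 31 45
f 44 45 33
f 45 31 46
f 45 46 33
f 46 31 32
f 46 32 33
f 48 50 47
f 51 48 47
f 47 50 49
f 49 51 47
f 48 54 50
f 52 48 51
f 52 54 48
f 50 54 49
f 53 51 49
f 49 54 53
f 53 52 51
f 54 52 53



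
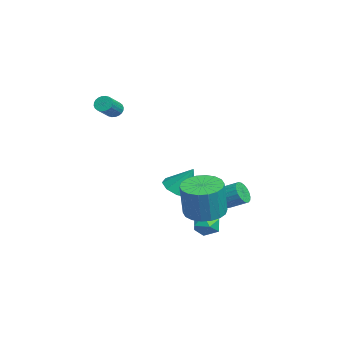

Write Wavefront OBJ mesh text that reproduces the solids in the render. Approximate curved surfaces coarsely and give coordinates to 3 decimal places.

v 3.366 0.893 -1.604
v 4.392 1.075 -1.847
v 4.88 0.868 0.061
v 3.854 0.687 0.304
v 4.226 1.512 -1.757
v 4.714 1.305 0.151
v 3.889 1.826 -1.637
v 4.377 1.62 0.271
v 3.449 1.956 -1.51
v 3.937 1.75 0.398
v 2.992 1.875 -1.402
v 3.48 1.669 0.506
v 2.609 1.6 -1.334
v 3.097 1.394 0.574
v 2.377 1.185 -1.319
v 2.865 0.978 0.589
v 2.34 0.712 -1.361
v 2.828 0.505 0.547
v 2.506 0.275 -1.451
v 2.994 0.068 0.457
v 2.843 -0.04 -1.571
v 3.331 -0.246 0.337
v 3.283 -0.17 -1.698
v 3.771 -0.376 0.21
v 3.74 -0.089 -1.806
v 4.228 -0.295 0.102
v 4.123 0.186 -1.874
v 4.611 -0.02 0.034
v 4.355 0.602 -1.889
v 4.843 0.395 0.019
v -0.488 -0.03 -1.448
v 0.263 0.362 -1.856
v -0.092 0.67 -0.052
v -0.245 0.753 -1.909
v -0.866 0.778 -1.745
v -1.311 0.425 -1.442
v -1.37 -0.141 -1.142
v -1.016 -0.654 -0.985
v -0.415 -0.876 -1.044
v 0.152 -0.701 -1.292
v 0.42 -0.212 -1.613
v -1.68 -3.169 3.608
v -1.435 -3.305 3.17
v -0.496 -3.887 3.874
v -0.74 -3.751 4.312
v -1.351 -3.124 3.207
v -0.412 -3.706 3.911
v -1.318 -2.95 3.306
v -0.378 -3.532 4.01
v -1.339 -2.809 3.451
v -0.4 -3.391 4.155
v -1.412 -2.723 3.619
v -0.473 -3.305 4.323
v -1.526 -2.705 3.786
v -0.587 -3.287 4.49
v -1.663 -2.758 3.926
v -0.724 -3.34 4.63
v -1.803 -2.873 4.017
v -0.864 -3.455 4.721
v -1.924 -3.033 4.046
v -0.985 -3.615 4.75
v -2.008 -3.214 4.009
v -1.069 -3.796 4.713
v -2.042 -3.388 3.91
v -1.102 -3.97 4.614
v -2.02 -3.529 3.765
v -1.081 -4.111 4.469
v -1.947 -3.615 3.597
v -1.008 -4.197 4.301
v -1.833 -3.633 3.43
v -0.894 -4.215 4.134
v -1.696 -3.58 3.29
v -0.757 -4.162 3.994
v -1.556 -3.465 3.199
v -0.617 -4.047 3.903
v -0.303 2.204 -2.181
v 0.122 2.315 -2.726
v 0.548 3.247 -2.204
v 0.123 3.136 -1.659
v -0.114 2.466 -2.802
v 0.311 3.398 -2.28
v -0.384 2.572 -2.771
v 0.041 3.504 -2.249
v -0.639 2.614 -2.638
v -0.214 3.546 -2.116
v -0.837 2.585 -2.426
v -0.411 3.517 -1.904
v -0.941 2.49 -2.172
v -0.516 3.422 -1.649
v -0.936 2.346 -1.919
v -0.511 3.278 -1.396
v -0.821 2.177 -1.711
v -0.395 3.109 -1.189
v -0.616 2.013 -1.585
v -0.191 2.945 -1.063
v -0.357 1.882 -1.562
v 0.068 2.814 -1.04
v -0.089 1.807 -1.646
v 0.336 2.739 -1.124
v 0.142 1.8 -1.822
v 0.568 2.732 -1.3
v 0.297 1.863 -2.061
v 0.722 2.795 -1.539
v 0.347 1.985 -2.32
v 0.773 2.917 -1.798
v 0.286 2.145 -2.555
v 0.711 3.077 -2.033
v 2.429 1.67 -2.819
v 3.169 1.588 -3.079
v 2.451 0.472 -2.381
v 3.191 0.39 -2.641
v 3.037 0.869 -2.033
v 3.023 1.61 -2.305
v 2.597 0.45 -3.155
v 2.583 1.191 -3.427
v 3.273 0.834 -3.287
v 3.545 1.093 -2.594
v 2.075 0.967 -2.866
v 2.347 1.226 -2.173
f 2 1 5
f 2 5 3
f 3 5 6
f 3 6 4
f 5 1 7
f 5 7 6
f 6 7 8
f 6 8 4
f 7 1 9
f 7 9 8
f 8 9 10
f 8 10 4
f 9 1 11
f 9 11 10
f 10 11 12
f 10 12 4
f 11 1 13
f 11 13 12
f 12 13 14
f 12 14 4
f 13 1 15
f 13 15 14
f 14 15 16
f 14 16 4
f 15 1 17
f 15 17 16
f 16 17 18
f 16 18 4
f 17 1 19
f 17 19 18
f 18 19 20
f 18 20 4
f 19 1 21
f 19 21 20
f 20 21 22
f 20 22 4
f 21 1 23
f 21 23 22
f 22 23 24
f 22 24 4
f 23 1 25
f 23 25 24
f 24 25 26
f 24 26 4
f 25 1 27
f 25 27 26
f 26 27 28
f 26 28 4
f 27 1 29
f 27 29 28
f 28 29 30
f 28 30 4
f 29 1 2
f 29 2 30
f 30 2 3
f 30 3 4
f 32 31 34
f 32 34 33
f 34 31 35
f 34 35 33
f 35 31 36
f 35 36 33
f 36 31 37
f 36 37 33
f 37 31 38
f 37 38 33
f 38 31 39
f 38 39 33
f 39 31 40
f 39 40 33
f 40 31 41
f 40 41 33
f 41 31 32
f 41 32 33
f 43 42 46
f 43 46 44
f 44 46 47
f 44 47 45
f 46 42 48
f 46 48 47
f 47 48 49
f 47 49 45
f 48 42 50
f 48 50 49
f 49 50 51
f 49 51 45
f 50 42 52
f 50 52 51
f 51 52 53
f 51 53 45
f 52 42 54
f 52 54 53
f 53 54 55
f 53 55 45
f 54 42 56
f 54 56 55
f 55 56 57
f 55 57 45
f 56 42 58
f 56 58 57
f 57 58 59
f 57 59 45
f 58 42 60
f 58 60 59
f 59 60 61
f 59 61 45
f 60 42 62
f 60 62 61
f 61 62 63
f 61 63 45
f 62 42 64
f 62 64 63
f 63 64 65
f 63 65 45
f 64 42 66
f 64 66 65
f 65 66 67
f 65 67 45
f 66 42 68
f 66 68 67
f 67 68 69
f 67 69 45
f 68 42 70
f 68 70 69
f 69 70 71
f 69 71 45
f 70 42 72
f 70 72 71
f 71 72 73
f 71 73 45
f 72 42 74
f 72 74 73
f 73 74 75
f 73 75 45
f 74 42 43
f 74 43 75
f 75 43 44
f 75 44 45
f 77 76 80
f 77 80 78
f 78 80 81
f 78 81 79
f 80 76 82
f 80 82 81
f 81 82 83
f 81 83 79
f 82 76 84
f 82 84 83
f 83 84 85
f 83 85 79
f 84 76 86
f 84 86 85
f 85 86 87
f 85 87 79
f 86 76 88
f 86 88 87
f 87 88 89
f 87 89 79
f 88 76 90
f 88 90 89
f 89 90 91
f 89 91 79
f 90 76 92
f 90 92 91
f 91 92 93
f 91 93 79
f 92 76 94
f 92 94 93
f 93 94 95
f 93 95 79
f 94 76 96
f 94 96 95
f 95 96 97
f 95 97 79
f 96 76 98
f 96 98 97
f 97 98 99
f 97 99 79
f 98 76 100
f 98 100 99
f 99 100 101
f 99 101 79
f 100 76 102
f 100 102 101
f 101 102 103
f 101 103 79
f 102 76 104
f 102 104 103
f 103 104 105
f 103 105 79
f 104 76 106
f 104 106 105
f 105 106 107
f 105 107 79
f 106 76 77
f 106 77 107
f 107 77 78
f 107 78 79
f 108 119 113
f 108 113 109
f 108 109 115
f 108 115 118
f 108 118 119
f 109 113 117
f 113 119 112
f 119 118 110
f 118 115 114
f 115 109 116
f 111 117 112
f 111 112 110
f 111 110 114
f 111 114 116
f 111 116 117
f 112 117 113
f 110 112 119
f 114 110 118
f 116 114 115
f 117 116 109



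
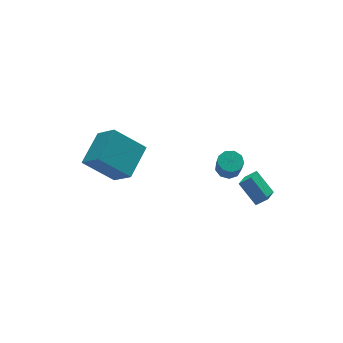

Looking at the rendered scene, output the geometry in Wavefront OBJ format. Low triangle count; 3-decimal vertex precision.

v 4.21 -2.641 -2.152
v 3.43 -3.301 -1.694
v 3.839 -1.477 -1.103
v 3.059 -2.137 -0.646
v 4.781 -2.943 -1.614
v 4.001 -3.603 -1.157
v 4.41 -1.779 -0.566
v 3.63 -2.439 -0.108
v 3.649 -0.108 -1.463
v 4.16 0.358 -1.23
v 4.042 -0.066 -0.124
v 3.531 -0.532 -0.357
v 3.709 0.569 -1.197
v 3.591 0.145 -0.091
v 3.23 0.463 -1.288
v 3.112 0.04 -0.183
v 2.946 0.09 -1.462
v 2.829 -0.334 -0.356
v 2.992 -0.375 -1.635
v 2.874 -0.799 -0.53
v 3.345 -0.716 -1.728
v 3.227 -1.14 -0.623
v 3.84 -0.772 -1.697
v 3.722 -1.196 -0.592
v 4.246 -0.518 -1.556
v 4.128 -0.942 -0.451
v 4.372 -0.071 -1.372
v 4.255 -0.495 -0.266
v -2.442 -0.242 1.245
v -3.793 0.807 2.596
v -2.787 1.001 -0.066
v -4.138 2.051 1.285
v -0.842 0.929 1.935
v -2.193 1.979 3.286
v -1.187 2.173 0.624
v -2.538 3.222 1.975
f 2 4 1
f 5 2 1
f 1 4 3
f 3 5 1
f 2 8 4
f 6 2 5
f 6 8 2
f 4 8 3
f 7 5 3
f 3 8 7
f 7 6 5
f 8 6 7
f 10 9 13
f 10 13 11
f 11 13 14
f 11 14 12
f 13 9 15
f 13 15 14
f 14 15 16
f 14 16 12
f 15 9 17
f 15 17 16
f 16 17 18
f 16 18 12
f 17 9 19
f 17 19 18
f 18 19 20
f 18 20 12
f 19 9 21
f 19 21 20
f 20 21 22
f 20 22 12
f 21 9 23
f 21 23 22
f 22 23 24
f 22 24 12
f 23 9 25
f 23 25 24
f 24 25 26
f 24 26 12
f 25 9 27
f 25 27 26
f 26 27 28
f 26 28 12
f 27 9 10
f 27 10 28
f 28 10 11
f 28 11 12
f 30 32 29
f 33 30 29
f 29 32 31
f 31 33 29
f 30 36 32
f 34 30 33
f 34 36 30
f 32 36 31
f 35 33 31
f 31 36 35
f 35 34 33
f 36 34 35



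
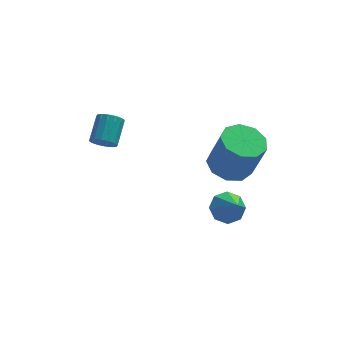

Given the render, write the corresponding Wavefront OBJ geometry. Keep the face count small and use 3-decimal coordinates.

v -2.927 1.392 2.442
v -2.462 1.024 2.71
v -2.029 2.12 3.465
v -2.493 2.488 3.198
v -2.32 1.157 2.435
v -1.887 2.253 3.191
v -2.341 1.353 2.162
v -1.908 2.449 2.918
v -2.519 1.56 1.965
v -2.085 2.656 2.72
v -2.805 1.721 1.895
v -2.372 2.817 2.651
v -3.125 1.795 1.972
v -2.692 2.891 2.728
v -3.391 1.76 2.175
v -2.958 2.856 2.93
v -3.533 1.627 2.449
v -3.1 2.723 3.205
v -3.512 1.431 2.722
v -3.079 2.527 3.478
v -3.335 1.224 2.92
v -2.901 2.32 3.675
v -3.048 1.063 2.989
v -2.615 2.159 3.745
v -2.728 0.989 2.912
v -2.295 2.085 3.668
v 2.394 -0.202 -1.334
v 3.032 0.279 -1.044
v 2.686 -1.318 -0.126
v 2.461 0.428 -0.768
v 1.852 0.208 -0.824
v 1.56 -0.253 -1.179
v 1.757 -0.684 -1.625
v 2.327 -0.833 -1.9
v 2.937 -0.613 -1.844
v 3.229 -0.152 -1.489
v 2.271 -1.31 2.816
v 3.259 -1.025 2.602
v 3.796 -1.425 4.55
v 2.809 -1.71 4.764
v 2.881 -0.455 2.823
v 3.419 -0.856 4.771
v 2.218 -0.286 3.041
v 2.755 -0.686 4.989
v 1.58 -0.595 3.153
v 2.117 -0.996 5.101
v 1.265 -1.239 3.108
v 1.802 -1.64 5.056
v 1.421 -1.916 2.926
v 1.958 -2.317 4.874
v 1.975 -2.31 2.692
v 2.512 -2.71 4.64
v 2.668 -2.235 2.517
v 3.205 -2.635 4.465
v 3.175 -1.728 2.481
v 3.712 -2.128 4.429
f 2 1 5
f 2 5 3
f 3 5 6
f 3 6 4
f 5 1 7
f 5 7 6
f 6 7 8
f 6 8 4
f 7 1 9
f 7 9 8
f 8 9 10
f 8 10 4
f 9 1 11
f 9 11 10
f 10 11 12
f 10 12 4
f 11 1 13
f 11 13 12
f 12 13 14
f 12 14 4
f 13 1 15
f 13 15 14
f 14 15 16
f 14 16 4
f 15 1 17
f 15 17 16
f 16 17 18
f 16 18 4
f 17 1 19
f 17 19 18
f 18 19 20
f 18 20 4
f 19 1 21
f 19 21 20
f 20 21 22
f 20 22 4
f 21 1 23
f 21 23 22
f 22 23 24
f 22 24 4
f 23 1 25
f 23 25 24
f 24 25 26
f 24 26 4
f 25 1 2
f 25 2 26
f 26 2 3
f 26 3 4
f 28 27 30
f 28 30 29
f 30 27 31
f 30 31 29
f 31 27 32
f 31 32 29
f 32 27 33
f 32 33 29
f 33 27 34
f 33 34 29
f 34 27 35
f 34 35 29
f 35 27 36
f 35 36 29
f 36 27 28
f 36 28 29
f 38 37 41
f 38 41 39
f 39 41 42
f 39 42 40
f 41 37 43
f 41 43 42
f 42 43 44
f 42 44 40
f 43 37 45
f 43 45 44
f 44 45 46
f 44 46 40
f 45 37 47
f 45 47 46
f 46 47 48
f 46 48 40
f 47 37 49
f 47 49 48
f 48 49 50
f 48 50 40
f 49 37 51
f 49 51 50
f 50 51 52
f 50 52 40
f 51 37 53
f 51 53 52
f 52 53 54
f 52 54 40
f 53 37 55
f 53 55 54
f 54 55 56
f 54 56 40
f 55 37 38
f 55 38 56
f 56 38 39
f 56 39 40



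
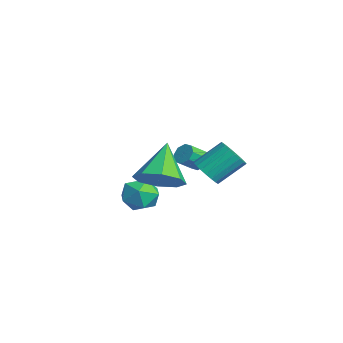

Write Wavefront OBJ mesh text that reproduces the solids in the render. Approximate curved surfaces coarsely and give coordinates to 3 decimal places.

v -3.453 3.589 -0.49
v -3.085 3.397 -0.866
v -2.859 2.619 -0.246
v -3.227 2.811 0.13
v -2.908 3.67 -0.587
v -2.681 2.892 0.032
v -3.05 3.896 -0.251
v -2.823 3.118 0.368
v -3.428 3.942 -0.055
v -3.202 3.164 0.564
v -3.821 3.781 -0.114
v -3.595 3.003 0.506
v -3.999 3.508 -0.392
v -3.772 2.73 0.227
v -3.857 3.282 -0.728
v -3.63 2.504 -0.109
v -3.478 3.236 -0.924
v -3.252 2.458 -0.305
v 1.97 0.337 1.502
v 2.742 0.218 2.234
v 0.75 1.003 2.898
v 2.75 0.96 1.887
v 2.302 1.337 1.315
v 1.659 1.128 0.853
v 1.199 0.456 0.771
v 1.19 -0.286 1.117
v 1.639 -0.663 1.689
v 2.281 -0.454 2.152
v -1.139 0.439 -1.109
v -0.297 0.789 -1.172
v -0.723 -0.349 0.072
v 0.119 0.001 0.009
v -0.581 0.535 0.258
v -0.838 1.022 -0.473
v -0.182 -0.582 -0.627
v -0.439 -0.095 -1.358
v 0.295 0.158 -0.875
v 0.049 0.849 -0.328
v -1.069 -0.409 -0.772
v -1.315 0.282 -0.225
v 0.914 2.538 1.077
v 1.384 2.184 1.526
v 1.356 3.348 2.472
v 0.886 3.702 2.023
v 1.576 2.339 1.342
v 1.548 3.503 2.287
v 1.653 2.528 1.111
v 1.625 3.692 2.057
v 1.602 2.718 0.875
v 1.575 3.882 1.821
v 1.433 2.878 0.674
v 1.405 4.042 1.619
v 1.174 2.978 0.542
v 1.146 4.143 1.488
v 0.869 3.003 0.503
v 0.842 4.167 1.449
v 0.573 2.947 0.564
v 0.545 4.111 1.509
v 0.335 2.821 0.713
v 0.308 3.985 1.658
v 0.198 2.645 0.925
v 0.17 3.809 1.87
v 0.184 2.451 1.163
v 0.156 3.615 2.109
v 0.296 2.272 1.387
v 0.269 3.436 2.332
v 0.516 2.139 1.557
v 0.488 3.303 2.502
v 0.804 2.075 1.644
v 0.776 3.239 2.59
v 1.111 2.091 1.633
v 1.083 3.255 2.579
f 2 1 5
f 2 5 3
f 3 5 6
f 3 6 4
f 5 1 7
f 5 7 6
f 6 7 8
f 6 8 4
f 7 1 9
f 7 9 8
f 8 9 10
f 8 10 4
f 9 1 11
f 9 11 10
f 10 11 12
f 10 12 4
f 11 1 13
f 11 13 12
f 12 13 14
f 12 14 4
f 13 1 15
f 13 15 14
f 14 15 16
f 14 16 4
f 15 1 17
f 15 17 16
f 16 17 18
f 16 18 4
f 17 1 2
f 17 2 18
f 18 2 3
f 18 3 4
f 20 19 22
f 20 22 21
f 22 19 23
f 22 23 21
f 23 19 24
f 23 24 21
f 24 19 25
f 24 25 21
f 25 19 26
f 25 26 21
f 26 19 27
f 26 27 21
f 27 19 28
f 27 28 21
f 28 19 20
f 28 20 21
f 29 40 34
f 29 34 30
f 29 30 36
f 29 36 39
f 29 39 40
f 30 34 38
f 34 40 33
f 40 39 31
f 39 36 35
f 36 30 37
f 32 38 33
f 32 33 31
f 32 31 35
f 32 35 37
f 32 37 38
f 33 38 34
f 31 33 40
f 35 31 39
f 37 35 36
f 38 37 30
f 42 41 45
f 42 45 43
f 43 45 46
f 43 46 44
f 45 41 47
f 45 47 46
f 46 47 48
f 46 48 44
f 47 41 49
f 47 49 48
f 48 49 50
f 48 50 44
f 49 41 51
f 49 51 50
f 50 51 52
f 50 52 44
f 51 41 53
f 51 53 52
f 52 53 54
f 52 54 44
f 53 41 55
f 53 55 54
f 54 55 56
f 54 56 44
f 55 41 57
f 55 57 56
f 56 57 58
f 56 58 44
f 57 41 59
f 57 59 58
f 58 59 60
f 58 60 44
f 59 41 61
f 59 61 60
f 60 61 62
f 60 62 44
f 61 41 63
f 61 63 62
f 62 63 64
f 62 64 44
f 63 41 65
f 63 65 64
f 64 65 66
f 64 66 44
f 65 41 67
f 65 67 66
f 66 67 68
f 66 68 44
f 67 41 69
f 67 69 68
f 68 69 70
f 68 70 44
f 69 41 71
f 69 71 70
f 70 71 72
f 70 72 44
f 71 41 42
f 71 42 72
f 72 42 43
f 72 43 44



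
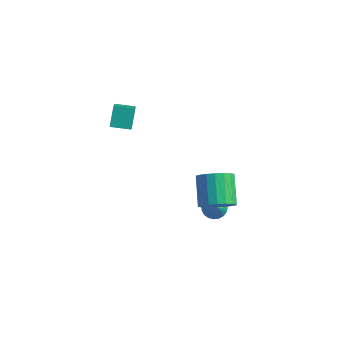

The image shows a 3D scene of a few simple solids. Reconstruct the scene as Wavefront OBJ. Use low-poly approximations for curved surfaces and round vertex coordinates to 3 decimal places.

v 0.888 1.371 -3.903
v 1.354 1.877 -3.955
v 1.492 0.889 -3.177
v 1.182 1.975 -3.747
v 0.96 1.969 -3.566
v 0.725 1.859 -3.443
v 0.518 1.664 -3.4
v 0.375 1.419 -3.444
v 0.321 1.166 -3.567
v 0.365 0.948 -3.748
v 0.499 0.803 -3.956
v 0.701 0.756 -4.155
v 0.935 0.816 -4.31
v 1.161 0.971 -4.395
v 1.339 1.196 -4.395
v 1.44 1.451 -4.309
v 1.445 1.692 -4.154
v 2.657 -0.711 -0.936
v 3.472 -0.192 -0.719
v 2.517 0.831 0.413
v 1.703 0.311 0.196
v 3.303 0.029 -1.061
v 2.348 1.052 0.071
v 3.006 0.103 -1.378
v 2.051 1.126 -0.246
v 2.64 0.016 -1.608
v 1.685 1.039 -0.475
v 2.278 -0.215 -1.704
v 1.323 0.807 -0.572
v 1.99 -0.545 -1.649
v 1.036 0.478 -0.516
v 1.835 -0.907 -1.452
v 0.881 0.115 -0.32
v 1.843 -1.231 -1.153
v 0.888 -0.208 -0.021
v 2.012 -1.452 -0.811
v 1.057 -0.429 0.321
v 2.309 -1.526 -0.494
v 1.354 -0.503 0.638
v 2.675 -1.439 -0.265
v 1.72 -0.416 0.868
v 3.037 -1.207 -0.168
v 2.082 -0.185 0.964
v 3.324 -0.878 -0.224
v 2.37 0.145 0.909
v 3.479 -0.515 -0.42
v 2.525 0.507 0.712
v -3.069 -2.18 3.166
v -3.402 -1.477 4.132
v -4.115 -0.908 1.88
v -4.448 -0.205 2.845
v -2.172 -1.575 3.035
v -2.505 -0.872 4
v -3.218 -0.303 1.748
v -3.551 0.4 2.714
f 2 1 4
f 2 4 3
f 4 1 5
f 4 5 3
f 5 1 6
f 5 6 3
f 6 1 7
f 6 7 3
f 7 1 8
f 7 8 3
f 8 1 9
f 8 9 3
f 9 1 10
f 9 10 3
f 10 1 11
f 10 11 3
f 11 1 12
f 11 12 3
f 12 1 13
f 12 13 3
f 13 1 14
f 13 14 3
f 14 1 15
f 14 15 3
f 15 1 16
f 15 16 3
f 16 1 17
f 16 17 3
f 17 1 2
f 17 2 3
f 19 18 22
f 19 22 20
f 20 22 23
f 20 23 21
f 22 18 24
f 22 24 23
f 23 24 25
f 23 25 21
f 24 18 26
f 24 26 25
f 25 26 27
f 25 27 21
f 26 18 28
f 26 28 27
f 27 28 29
f 27 29 21
f 28 18 30
f 28 30 29
f 29 30 31
f 29 31 21
f 30 18 32
f 30 32 31
f 31 32 33
f 31 33 21
f 32 18 34
f 32 34 33
f 33 34 35
f 33 35 21
f 34 18 36
f 34 36 35
f 35 36 37
f 35 37 21
f 36 18 38
f 36 38 37
f 37 38 39
f 37 39 21
f 38 18 40
f 38 40 39
f 39 40 41
f 39 41 21
f 40 18 42
f 40 42 41
f 41 42 43
f 41 43 21
f 42 18 44
f 42 44 43
f 43 44 45
f 43 45 21
f 44 18 46
f 44 46 45
f 45 46 47
f 45 47 21
f 46 18 19
f 46 19 47
f 47 19 20
f 47 20 21
f 49 51 48
f 52 49 48
f 48 51 50
f 50 52 48
f 49 55 51
f 53 49 52
f 53 55 49
f 51 55 50
f 54 52 50
f 50 55 54
f 54 53 52
f 55 53 54



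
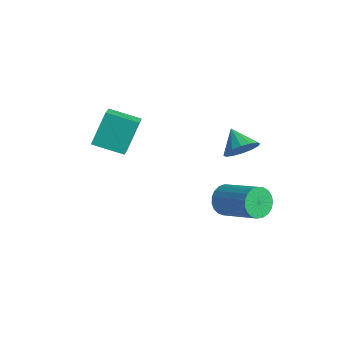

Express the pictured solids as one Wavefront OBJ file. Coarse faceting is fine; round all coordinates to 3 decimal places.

v -4.578 -3.179 1.208
v -4.872 -2.221 2.715
v -3.491 -2.15 0.767
v -3.785 -1.193 2.275
v -3.495 -4.007 1.945
v -3.789 -3.05 3.453
v -2.408 -2.979 1.505
v -2.702 -2.021 3.012
v 1.099 0.765 2.467
v 1.515 0.412 3.119
v 0.101 0.895 3.173
v 1.595 0.844 3.153
v 1.542 1.254 3.003
v 1.371 1.533 2.709
v 1.127 1.606 2.351
v 0.875 1.454 2.023
v 0.684 1.118 1.815
v 0.604 0.686 1.781
v 0.657 0.276 1.931
v 0.828 -0.003 2.225
v 1.072 -0.077 2.583
v 1.323 0.075 2.911
v 0.182 0.617 -1.474
v 0.571 0.252 -2.11
v 2.467 0.657 -1.181
v 2.078 1.023 -0.546
v 0.553 0.58 -2.216
v 2.449 0.985 -1.287
v 0.47 0.914 -2.193
v 2.367 1.32 -1.265
v 0.338 1.197 -2.047
v 2.235 1.603 -1.119
v 0.179 1.38 -1.801
v 2.075 1.786 -0.873
v 0.02 1.431 -1.499
v 1.916 1.836 -0.571
v -0.111 1.341 -1.193
v 1.786 1.747 -0.264
v -0.191 1.126 -0.935
v 1.705 1.532 -0.007
v -0.207 0.823 -0.77
v 1.69 1.229 0.158
v -0.155 0.485 -0.727
v 1.741 0.89 0.201
v -0.046 0.169 -0.814
v 1.851 0.575 0.115
v 0.103 -0.069 -1.014
v 2 0.336 -0.086
v 0.266 -0.189 -1.294
v 2.162 0.217 -0.366
v 0.414 -0.169 -1.605
v 2.31 0.237 -0.677
v 0.522 -0.013 -1.894
v 2.418 0.393 -0.965
f 2 4 1
f 5 2 1
f 1 4 3
f 3 5 1
f 2 8 4
f 6 2 5
f 6 8 2
f 4 8 3
f 7 5 3
f 3 8 7
f 7 6 5
f 8 6 7
f 10 9 12
f 10 12 11
f 12 9 13
f 12 13 11
f 13 9 14
f 13 14 11
f 14 9 15
f 14 15 11
f 15 9 16
f 15 16 11
f 16 9 17
f 16 17 11
f 17 9 18
f 17 18 11
f 18 9 19
f 18 19 11
f 19 9 20
f 19 20 11
f 20 9 21
f 20 21 11
f 21 9 22
f 21 22 11
f 22 9 10
f 22 10 11
f 24 23 27
f 24 27 25
f 25 27 28
f 25 28 26
f 27 23 29
f 27 29 28
f 28 29 30
f 28 30 26
f 29 23 31
f 29 31 30
f 30 31 32
f 30 32 26
f 31 23 33
f 31 33 32
f 32 33 34
f 32 34 26
f 33 23 35
f 33 35 34
f 34 35 36
f 34 36 26
f 35 23 37
f 35 37 36
f 36 37 38
f 36 38 26
f 37 23 39
f 37 39 38
f 38 39 40
f 38 40 26
f 39 23 41
f 39 41 40
f 40 41 42
f 40 42 26
f 41 23 43
f 41 43 42
f 42 43 44
f 42 44 26
f 43 23 45
f 43 45 44
f 44 45 46
f 44 46 26
f 45 23 47
f 45 47 46
f 46 47 48
f 46 48 26
f 47 23 49
f 47 49 48
f 48 49 50
f 48 50 26
f 49 23 51
f 49 51 50
f 50 51 52
f 50 52 26
f 51 23 53
f 51 53 52
f 52 53 54
f 52 54 26
f 53 23 24
f 53 24 54
f 54 24 25
f 54 25 26



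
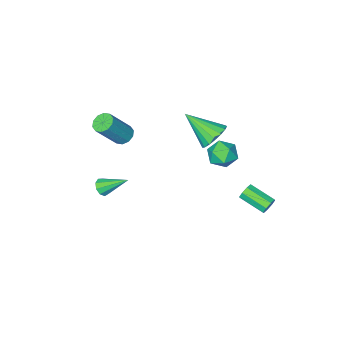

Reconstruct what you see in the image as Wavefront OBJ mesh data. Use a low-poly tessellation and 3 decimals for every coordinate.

v 3.85 -0.554 0.705
v 4.172 -0.678 1.12
v 3.01 0.514 1.675
v 4.314 -0.395 0.93
v 4.238 -0.186 0.635
v 3.981 -0.149 0.372
v 3.662 -0.302 0.265
v 3.431 -0.573 0.364
v 3.396 -0.835 0.622
v 3.573 -0.966 0.919
v 3.88 -0.904 1.115
v -3.259 -1.013 0.811
v -2.417 -0.675 0.609
v -2.381 -2.447 2.069
v -2.543 -0.44 0.965
v -2.834 -0.336 1.286
v -3.222 -0.387 1.498
v -3.618 -0.582 1.553
v -3.932 -0.876 1.437
v -4.092 -1.201 1.179
v -4.061 -1.483 0.836
v -3.847 -1.657 0.487
v -3.497 -1.684 0.212
v -3.093 -1.557 0.075
v -2.727 -1.306 0.106
v -2.483 -0.987 0.299
v -2.1 1.906 2.574
v -1.598 2.166 1.896
v -2.442 0.714 1.864
v -1.94 0.974 1.186
v -1.564 0.738 1.949
v -1.352 1.475 2.389
v -2.688 1.405 1.371
v -2.476 2.142 1.811
v -1.96 1.856 1.153
v -1.266 1.444 1.51
v -2.774 1.436 2.25
v -2.08 1.024 2.607
v -3.494 3.492 -1.604
v -3.189 3.457 -2.024
v -2.642 2.133 -1.516
v -2.946 2.168 -1.096
v -3.011 3.646 -1.722
v -2.464 2.322 -1.214
v -3.116 3.745 -1.351
v -2.569 2.421 -0.843
v -3.442 3.696 -1.129
v -2.895 2.372 -0.62
v -3.798 3.527 -1.184
v -3.251 2.203 -0.676
v -3.976 3.338 -1.486
v -3.429 2.014 -0.978
v -3.871 3.239 -1.857
v -3.324 1.915 -1.349
v -3.545 3.288 -2.08
v -2.998 1.964 -1.571
v 1.511 -2.241 2.443
v 1.999 -2.141 2.075
v 3.178 -2.179 3.628
v 2.689 -2.279 3.997
v 1.864 -1.8 2.187
v 3.042 -1.839 3.74
v 1.593 -1.628 2.396
v 2.771 -1.666 3.949
v 1.291 -1.69 2.624
v 2.469 -1.728 4.177
v 1.073 -1.962 2.783
v 2.251 -2.001 4.336
v 1.022 -2.341 2.812
v 2.201 -2.379 4.365
v 1.158 -2.681 2.7
v 2.336 -2.72 4.253
v 1.429 -2.854 2.491
v 2.607 -2.892 4.044
v 1.731 -2.792 2.263
v 2.909 -2.83 3.816
v 1.949 -2.519 2.104
v 3.127 -2.558 3.657
f 2 1 4
f 2 4 3
f 4 1 5
f 4 5 3
f 5 1 6
f 5 6 3
f 6 1 7
f 6 7 3
f 7 1 8
f 7 8 3
f 8 1 9
f 8 9 3
f 9 1 10
f 9 10 3
f 10 1 11
f 10 11 3
f 11 1 2
f 11 2 3
f 13 12 15
f 13 15 14
f 15 12 16
f 15 16 14
f 16 12 17
f 16 17 14
f 17 12 18
f 17 18 14
f 18 12 19
f 18 19 14
f 19 12 20
f 19 20 14
f 20 12 21
f 20 21 14
f 21 12 22
f 21 22 14
f 22 12 23
f 22 23 14
f 23 12 24
f 23 24 14
f 24 12 25
f 24 25 14
f 25 12 26
f 25 26 14
f 26 12 13
f 26 13 14
f 27 38 32
f 27 32 28
f 27 28 34
f 27 34 37
f 27 37 38
f 28 32 36
f 32 38 31
f 38 37 29
f 37 34 33
f 34 28 35
f 30 36 31
f 30 31 29
f 30 29 33
f 30 33 35
f 30 35 36
f 31 36 32
f 29 31 38
f 33 29 37
f 35 33 34
f 36 35 28
f 40 39 43
f 40 43 41
f 41 43 44
f 41 44 42
f 43 39 45
f 43 45 44
f 44 45 46
f 44 46 42
f 45 39 47
f 45 47 46
f 46 47 48
f 46 48 42
f 47 39 49
f 47 49 48
f 48 49 50
f 48 50 42
f 49 39 51
f 49 51 50
f 50 51 52
f 50 52 42
f 51 39 53
f 51 53 52
f 52 53 54
f 52 54 42
f 53 39 55
f 53 55 54
f 54 55 56
f 54 56 42
f 55 39 40
f 55 40 56
f 56 40 41
f 56 41 42
f 58 57 61
f 58 61 59
f 59 61 62
f 59 62 60
f 61 57 63
f 61 63 62
f 62 63 64
f 62 64 60
f 63 57 65
f 63 65 64
f 64 65 66
f 64 66 60
f 65 57 67
f 65 67 66
f 66 67 68
f 66 68 60
f 67 57 69
f 67 69 68
f 68 69 70
f 68 70 60
f 69 57 71
f 69 71 70
f 70 71 72
f 70 72 60
f 71 57 73
f 71 73 72
f 72 73 74
f 72 74 60
f 73 57 75
f 73 75 74
f 74 75 76
f 74 76 60
f 75 57 77
f 75 77 76
f 76 77 78
f 76 78 60
f 77 57 58
f 77 58 78
f 78 58 59
f 78 59 60

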